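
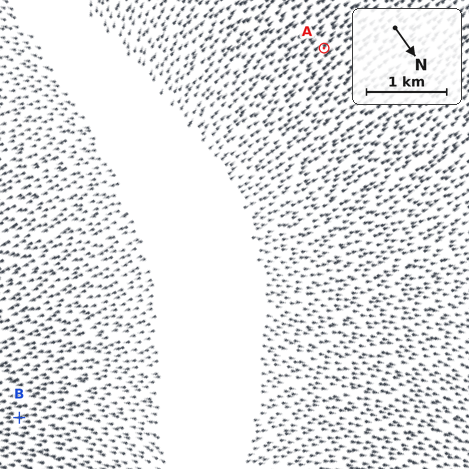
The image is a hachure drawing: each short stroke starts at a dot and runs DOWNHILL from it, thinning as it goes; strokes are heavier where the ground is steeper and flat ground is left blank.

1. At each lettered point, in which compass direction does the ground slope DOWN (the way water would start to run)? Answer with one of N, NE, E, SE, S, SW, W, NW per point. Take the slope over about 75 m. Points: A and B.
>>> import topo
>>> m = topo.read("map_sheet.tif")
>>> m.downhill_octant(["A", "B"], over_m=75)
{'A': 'W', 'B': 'SE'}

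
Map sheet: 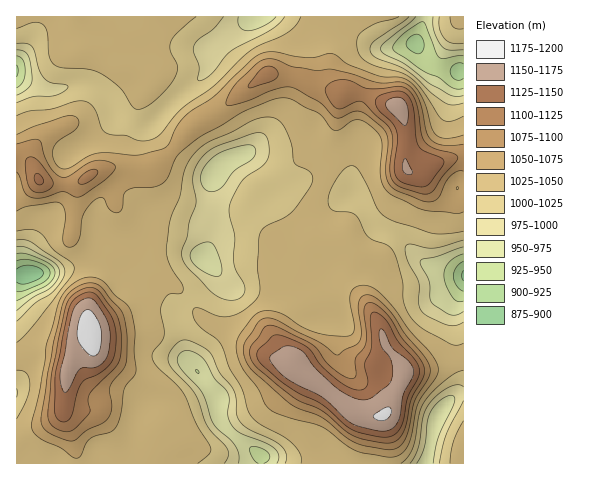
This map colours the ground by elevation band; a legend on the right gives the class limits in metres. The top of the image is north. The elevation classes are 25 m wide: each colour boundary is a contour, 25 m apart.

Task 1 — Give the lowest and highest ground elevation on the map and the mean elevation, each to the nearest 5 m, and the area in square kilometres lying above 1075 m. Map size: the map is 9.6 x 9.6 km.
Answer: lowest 880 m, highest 1185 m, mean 1040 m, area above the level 18.1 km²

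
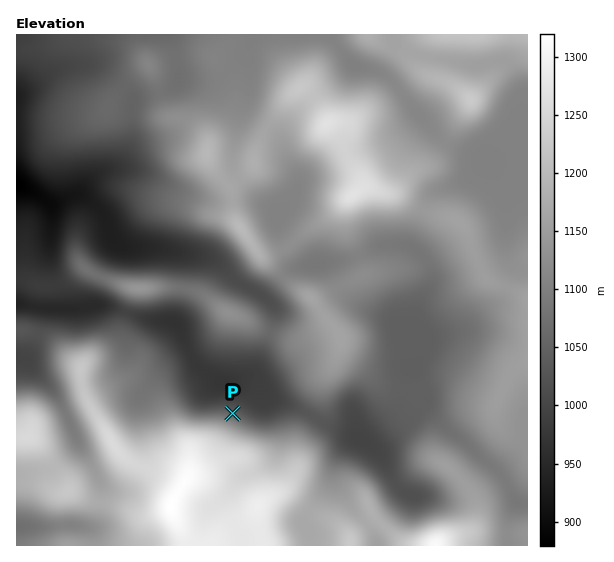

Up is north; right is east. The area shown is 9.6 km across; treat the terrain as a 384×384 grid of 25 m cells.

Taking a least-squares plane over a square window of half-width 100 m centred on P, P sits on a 16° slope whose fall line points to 19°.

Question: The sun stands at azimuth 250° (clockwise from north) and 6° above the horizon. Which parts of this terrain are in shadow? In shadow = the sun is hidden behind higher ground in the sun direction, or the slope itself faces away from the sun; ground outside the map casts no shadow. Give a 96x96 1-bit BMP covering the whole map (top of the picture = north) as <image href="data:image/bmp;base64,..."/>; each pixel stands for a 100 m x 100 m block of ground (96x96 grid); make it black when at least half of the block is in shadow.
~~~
<image width="96" height="96" href="data:image/bmp;base64,Qk2+BAAAAAAAAD4AAAAoAAAAYAAAAGAAAAABAAEAAAAAAIAEAAATCwAAEwsAAAIAAAAAAAAA////AAAAAAAAAAAAAAD8AeAA+eAAAAAAAAD+AfAB/fAAAAAAAAD/gfAB//gAAAAAAAH/gePg//wAAAAAAAH/g8fw//4AAAAAAAH/Ag/4Af8AAAABgAD/AB/8AP8AAAAAgAD/gB/+AP8AAAAAAAA/gD/+AP8ADgAAAAAf4D/+APwADwAAAAAf8H/8APgAH4AAAAAP8H/8AfgAH4AAAAAH+P/wA/AAHwAAAAAH///gD+AAPwAAAAAD//+AH8AAfgAAAAcD//8AP4AA/AAAAA+H//8AfwAB/AYAAB/H//8A/gAD/A8AAH/n//4B/AAH/B8AP/////4B8AAH+D+Af/////4AgAAP+H/B//////4AAAAP+H/j//////gAAAAP+P/z/////+AAAAAf8f/z/////4AAAAAf8f//////jwAAAAA/4//////+CAAAAAA/4//////8DAAAAAA/x//////gAAAAAAA/h/////8AAAAAAAA+B////8AAAAAAAAAAB////wAAAAAAAAAAB////gAAAAAAAAAAB///+AAAAAAAAAAAB///8AAAAYAAAAAAB///4AAAAfAAAAAAB///wAAAAfgAAAAAB///wAAAAfwAAAAAc///gAAAAf4AAAAAef//gAAAAf8AAAAA+A//wAAAA/8AAAAQ8A//gAcAB/+AAAB+AA//gA+AD/+AAAB/AAAAAD/AH/8AAAAAAAAAAP/AP/4AAAAAAAAAAf/Af4AAAAAAAAAAA/+A+AAAAAAAAAAAD/8A8AAAAAAAAABwH/wB8AAAAAAAAAP+P+ABwAAAAAAAAD///4AAAAAAAAAAA///8AAAAAAAAAAAB///+ADAAAAAAAAAD///+AHgAAAAAAAAD//gAAPgAAAAAAAAD/+AAAfgAAAAAAAAH/+AAAfgAAAAAAAAD/4AAA/gAAAAAIAAD/AAAB/gAAAAAYAAB4AAAB/gAAAAAYAAAAAAAD/gAAAAA4AMAAAAAD/gAAAAA4AMAAAAAH/gAAAAB4AAAAAAAD/AAAAABwAAAAAAAD+AAABgAAAAAAAAADgAAAD4AAAAAAAAAAAAAAP+AAAAAAAAAAAAAA//AAAAAAAAAAAAAB//gAAAAAAAAAAAAD//gAAAAAAAAAAAAD/AAAAAAAAAAAGAAD/AwAAAAAAABwAAAH/A4AAAAAAABwAAAH/AAAAAAAAAB4AAAH+AAAAAAAAAB4AAAH4AAAAAAAAAB8AAAP4AAAAAAAAAB8AAAP8AAAAAAAAAB8AAAP+AAAAAAAAAAAAAAH/AAAAAAAAAAAAAAH/gAYAAAAAAAAAAAH/wAeAAAAAAAAAACD/wA/AAAAAAAAAAHD/gA/gAAAAAAAAAPj/gA/4AAAAAAAAAPx/AA/8AAAAAAAAAf58AB/8AAAAAAAAA/8AACB8AAAAAAAAA/8AAAAAAAAAAAAAA/8AAAAAAAAAwAAAA/8AAAAAAAAAgAAAAfwAAAAAAAAAAAAAAfgAAAAAAAAAAAAAAAAAAAAAAAAAAAAAAAAAAAAAAAAAAAAAAAAAAAAA="/>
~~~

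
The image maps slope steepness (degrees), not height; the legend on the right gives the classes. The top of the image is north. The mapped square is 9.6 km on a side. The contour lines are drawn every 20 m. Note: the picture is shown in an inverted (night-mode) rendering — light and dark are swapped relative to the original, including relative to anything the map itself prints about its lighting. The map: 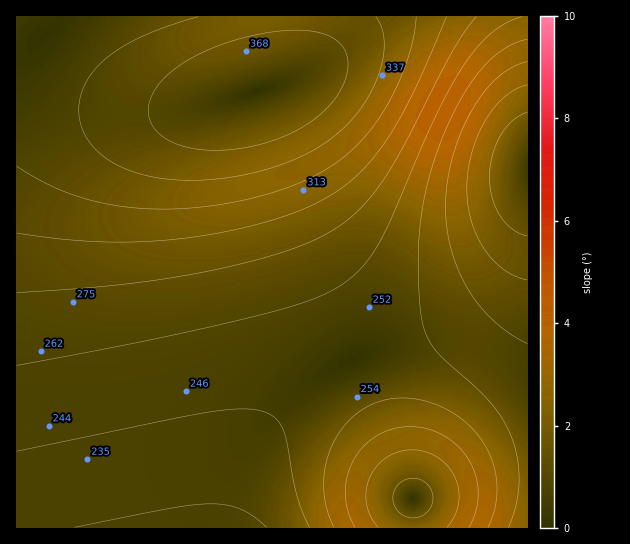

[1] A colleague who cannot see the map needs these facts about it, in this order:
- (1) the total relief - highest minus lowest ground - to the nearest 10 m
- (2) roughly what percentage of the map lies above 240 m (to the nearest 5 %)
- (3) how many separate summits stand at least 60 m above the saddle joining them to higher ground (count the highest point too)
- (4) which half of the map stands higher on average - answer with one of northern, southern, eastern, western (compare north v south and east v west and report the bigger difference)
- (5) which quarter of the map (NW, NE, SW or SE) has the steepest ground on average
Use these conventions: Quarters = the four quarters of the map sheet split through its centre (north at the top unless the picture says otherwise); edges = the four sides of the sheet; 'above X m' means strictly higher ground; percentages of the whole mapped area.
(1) Highest minus lowest: about 220 m of relief.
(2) Roughly 75 % of the ground is higher than 240 m.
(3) There are 2 summits with 60 m or more of prominence.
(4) The northern half stands higher on average than the southern half.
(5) Slopes are steepest in the north-east quarter.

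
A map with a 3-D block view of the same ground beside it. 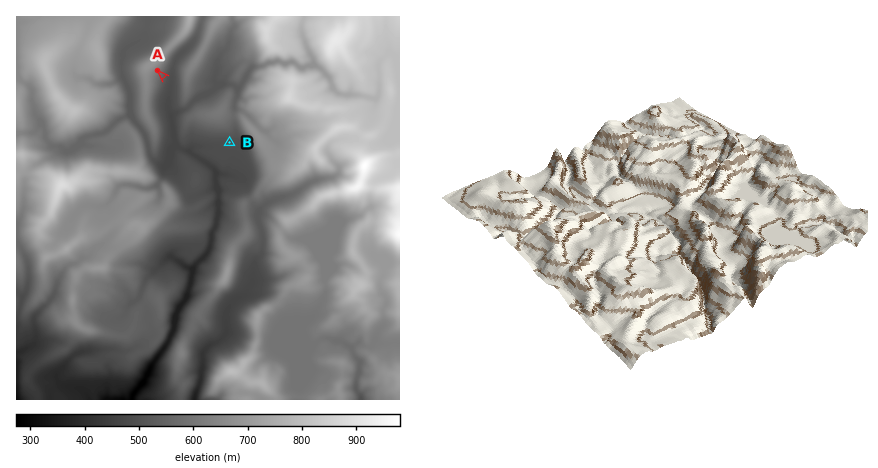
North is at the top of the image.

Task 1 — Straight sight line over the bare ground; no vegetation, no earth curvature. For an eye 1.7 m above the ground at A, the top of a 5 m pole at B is out of sight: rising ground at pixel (196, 109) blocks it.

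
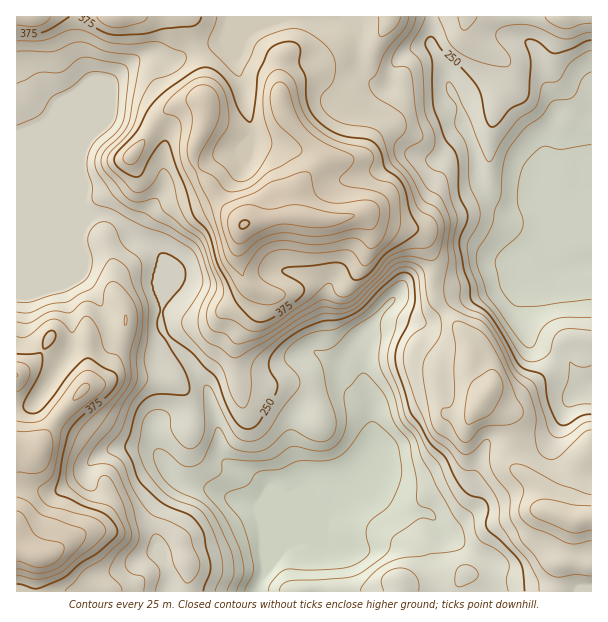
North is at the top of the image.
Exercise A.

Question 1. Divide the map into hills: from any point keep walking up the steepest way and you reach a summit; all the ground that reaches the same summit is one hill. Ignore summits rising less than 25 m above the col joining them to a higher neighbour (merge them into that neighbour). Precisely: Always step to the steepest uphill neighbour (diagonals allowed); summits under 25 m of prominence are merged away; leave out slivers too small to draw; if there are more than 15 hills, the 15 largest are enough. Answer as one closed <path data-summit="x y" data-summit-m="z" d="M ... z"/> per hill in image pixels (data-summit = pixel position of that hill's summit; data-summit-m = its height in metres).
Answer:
<path data-summit="245 224" data-summit-m="502" d="M353 16l-77 0-24 10-12 11-15 6-9 0-22 6-21 12-5 0-13-7-6 0-18 8-22 21-29 67 0 54 4 6 6 6 17-2 7 3 23 23 16 7 10 11-1 71 10 15 20 19 14 24 10 30-10-2-39 3-11 7-2 16 8 18 8 14 10 8 30 7 50 22 5 21 0 24 3 11-11 26 234 0 3-25-6-9-21-10-17-10-21-24-25-3-17-9-33-25 14-15 5-10 0-45-15-48 0-15 10-17 19-21 18 12 11 2 12 0 28-20 20-4 67-24-13 8-7 13-1 22 6 21 5 7 31 13 7 7 6 12 14 11 1-122-5 0-20 6-13-2-8-13 1-31-6-21-4-4-4 0-14 5-12 0-15-6-6-7-8-15-4-30-10-18-6-26-7-10-6-24-12-21-5-3-21 8-10 10-6 21-2 2-14-1-7-5-8-11 0-33-6-12z"/><path data-summit="39 557" data-summit-m="471" d="M137 446l-21 2-15 6-13 11-3 8-7 7-25 13-23-6-14-1 1 106 238 0 3-2 10-24-3-11 0-24-5-21-50-22-30-7-10-8-8-15-9-8z"/><path data-summit="482 401" data-summit-m="371" d="M540 274l-18 4-46 18-20 4-28 20-12 0-11-2-16-12-10 8-21 30 0 15 15 48 0 45-5 10-14 16 33 24 17 9 22 1 9 4 23-12 10-10 6-14 2-16 8-17 5-5 11-2 30 5 15-5 9-8 10-15 6-16 5-5 17-9-15-12-6-12-7-7-31-13-5-7-6-21 1-22 5-11z"/><path data-summit="564 17" data-summit-m="318" d="M591 16l-159 1 0 28 13 23 6 24 7 10 6 26 10 18 6 34 6 11 6 7 9 4 18 2 18-5 4 4 6 21-1 31 4 9 7 6 10 0 25-7z"/><path data-summit="579 519" data-summit-m="373" d="M591 388l-16 8-5 5-11 25-14 14-15 5-30-5-11 2-5 5-8 17-2 16-6 14-15 12-21 10 18 22 17 10 21 10 5 5 1 9-2 12 0 8 100-1z"/><path data-summit="38 450" data-summit-m="449" d="M110 334l-1 5-10 5-28 0-4 12-30 45-8 5-13 2 1 78 13 1 20 6 7-1 21-12 7-7 3-8 8-8 11-6 9-3 21-2 16 4 5 4-4-13 0-13 4-6 9-4 47-2-8-29-14-24-19-19-5 0-10 8-9 0-29-8-6-2z"/><path data-summit="33 17" data-summit-m="418" d="M72 16l-56 1 1 199 73-1-6-5-4-6 2-21-3-7 0-20 6-18 0-40 6-18-13-27z"/><path data-summit="119 17" data-summit-m="421" d="M275 16l-201 0 0 25 4 12 13 27-6 18 0 40 3-3 21-52 26-23 14-6 6 0 13 7 5 0 21-12 22-6 9 0 15-6 12-11z"/><path data-summit="17 375" data-summit-m="426" d="M89 216l-73 0 1 192 7 0 11-5 29-43-23-10-13-11-3-9 1-40 5-8 45-45z"/><path data-summit="390 17" data-summit-m="362" d="M431 16l-77 0 0 7 6 12 0 33 2 6 13 10 14 1 3-5 0-8 5-10 10-10 25-8z"/>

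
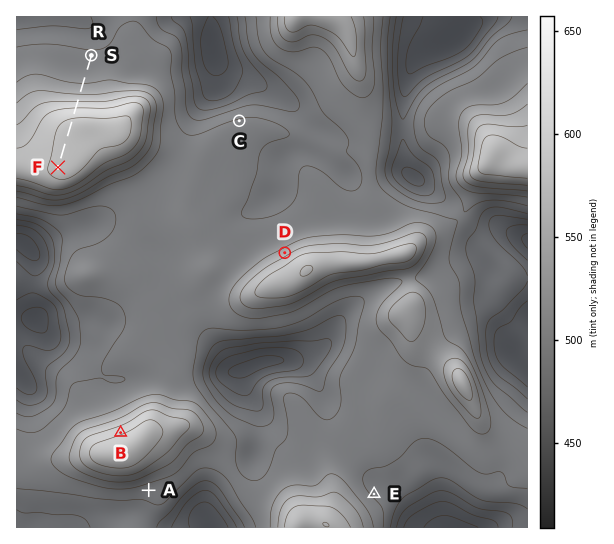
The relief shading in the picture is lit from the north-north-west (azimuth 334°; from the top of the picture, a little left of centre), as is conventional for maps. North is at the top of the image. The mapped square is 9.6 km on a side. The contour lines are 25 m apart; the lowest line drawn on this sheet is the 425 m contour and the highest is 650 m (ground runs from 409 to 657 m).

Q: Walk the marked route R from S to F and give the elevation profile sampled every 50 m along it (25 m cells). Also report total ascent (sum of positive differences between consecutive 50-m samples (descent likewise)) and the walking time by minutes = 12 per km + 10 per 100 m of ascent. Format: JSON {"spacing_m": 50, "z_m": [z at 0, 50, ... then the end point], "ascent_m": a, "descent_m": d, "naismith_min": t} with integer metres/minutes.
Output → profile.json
{"spacing_m": 50, "z_m": [529, 530, 532, 532, 533, 535, 536, 538, 540, 543, 546, 550, 555, 560, 566, 573, 581, 590, 600, 610, 620, 629, 636, 643, 647, 651, 653, 655, 655, 656, 656, 656, 656, 656, 656, 656, 656, 656, 655, 655, 655, 655, 655, 655, 654], "ascent_m": 127, "descent_m": 2, "naismith_min": 39}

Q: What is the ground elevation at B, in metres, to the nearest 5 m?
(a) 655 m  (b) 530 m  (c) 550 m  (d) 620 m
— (d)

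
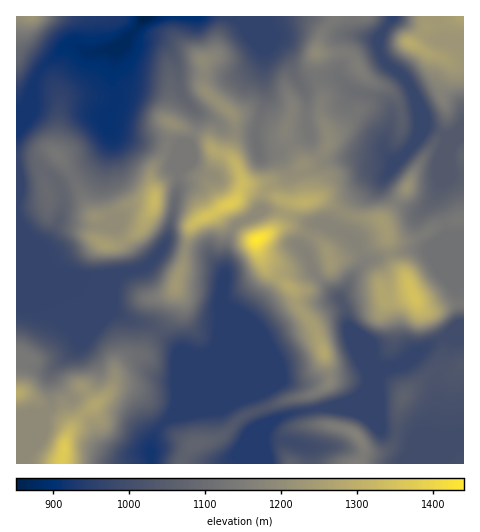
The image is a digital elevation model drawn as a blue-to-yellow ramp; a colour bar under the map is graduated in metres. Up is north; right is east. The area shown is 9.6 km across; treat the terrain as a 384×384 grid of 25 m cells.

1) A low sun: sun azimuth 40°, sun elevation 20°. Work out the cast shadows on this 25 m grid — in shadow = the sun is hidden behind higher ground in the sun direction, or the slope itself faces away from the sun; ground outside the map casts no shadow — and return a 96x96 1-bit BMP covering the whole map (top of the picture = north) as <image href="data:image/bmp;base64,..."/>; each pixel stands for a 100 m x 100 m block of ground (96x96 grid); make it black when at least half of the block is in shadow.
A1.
<image width="96" height="96" href="data:image/bmp;base64,Qk2+BAAAAAAAAD4AAAAoAAAAYAAAAGAAAAABAAEAAAAAAIAEAAATCwAAEwsAAAIAAAAAAAAA////AAAAAAAAAAAAAAAAAAAAAAAAAAAAAAAAAAAAAAAAAAAAAAAAAAAAAAAAAAAAAAAAAAAAAAAAAAAAAAAAAB+AAAAAAAAAAAAAAH8AAAAAAAAAAAAAAPwAAAAAAAAAAAAAAAAAAAAAAAAAAAAAAAAAAAAAAAAAAAAAAAAAAAAAAAAAAAAAAAAAAAAAAAAAAAAA/AAAAAAAAAAAAAAAf4AAAAAAAAAAAAAAD+AAAAAAAAAAAAAAAHAAAAAAAAAAAAAAAAAAAAAAAAAAAAAAAAAAAAAAAAAAAAAAAAAAAAAAAAAAAAAAAAAAAAAAAAAAAAAAAAAAAAAAAAAAAAAABwAAAAAAAAAAAAAAP4AAAAAAAAAAAAAAf4AAAAAAAAAAAAAAfwAAAAAAAAAAAAAA/wAAAAAAAAAAAAAA/gAgeAAAAAAAAAAA/AD8/gAAAAAAAAAB+AD+/wAAAAAAAAAD4AH//4AAAAAAAAAH4AH+f8AAAAAAAAAH8AH8PgAAAAAAAAAP8AHwOAEAAAAAAAAP4ADAGAEAAAAAAAD/wAAAAAAAAAAAAAH/gAAAAAAAAAAAAAf/gAAAAAAAAAAAAA//wAAAAAAAAAAAAB//gAAAAAAAAAAAAD/+AAAAAAAAAAAAAD/8AAAAAAAAA8AAAB/4AAAAAAAAD/gAAB/4AAAAAAAAD/4AAB/wAAAAAAAAH/8AAB/wAAAAAAAAH/+BgA/gAAAAAAAAH/gBwA/gAAAAAAAAP4AB4AfgAAAAAAAAPwAA8APAAAAAAAAAPgAA+EEAAAAAAAAAAAAA+OAAAAAAAAAAAAAAeOAAAAAAAAAAAAAAMAAAAAAAAAAAAAAAAAAAAAAAAAAAAAAAAAAAAAAAAAAAAAAAAAAAAAAAAAAAAAAAAAAAAAAAAAAAAAAAAAAAAAAAAAAAAAAAAAAAAAAAAAAAAAAAAAAAAAAAAAAAAAAAAAAAAAAAAAAAAAAAAAAAAAAAAAAAAAAAAAAAAAAAAABgAAAAAAAAAAAAAAAAAAAAAAAAAAAAAAAAAAAAAAAAAAAAAAAAAAAAAYAAAAAAAAAAAAAAAYAAAAAAAAAAAAAAAYAAAAAAAAAAAAAAAAAAAAAAAAAAAAAAAAAAAAAAAAAAAAAAAAAAAAAAAAAAAAAAAAAAAAAAAAAAAAAAAAAAAAAAAAAAAAAAAAAAAAAAAMAAAAAAAAAAAAAAAeAAAAAAAAAAAAAAAeAAAAAAA8AAAAAAA+AAAAAAB4AAAAAAA+AAAAAABwAAAAAAB8AAAAAABgAAAAAAD8AAAAAAAAAAAAAAD4AAAAAAAAAAAAAAH4AAAAAAAAAAAAAAPwAAAAAAAAAAAAAA/wAAAAAAAAAAAAAB/wAAAAAAAAAAAAAD/gAAAAAAAAAAAAAD/gAAAAAAAAAAAAAD/gAAAAAAAAAAAAAD+AAAAAAAAAAAAAAB8AAAAAAAAAAAAAAAwAAAAAAAAAAAAAAAAAAAAAAAAAAAAAAAAAAAAAAAAAAAAAAAAAAAAAAAAAAAAAAAAAAAAAAAAAAAAAAAGAA="/>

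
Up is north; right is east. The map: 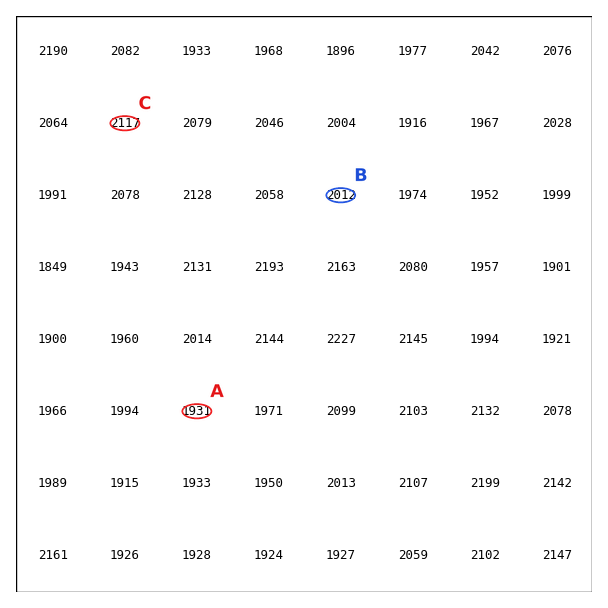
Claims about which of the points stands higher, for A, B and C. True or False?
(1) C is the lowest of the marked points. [False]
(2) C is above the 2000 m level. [True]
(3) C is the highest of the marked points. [True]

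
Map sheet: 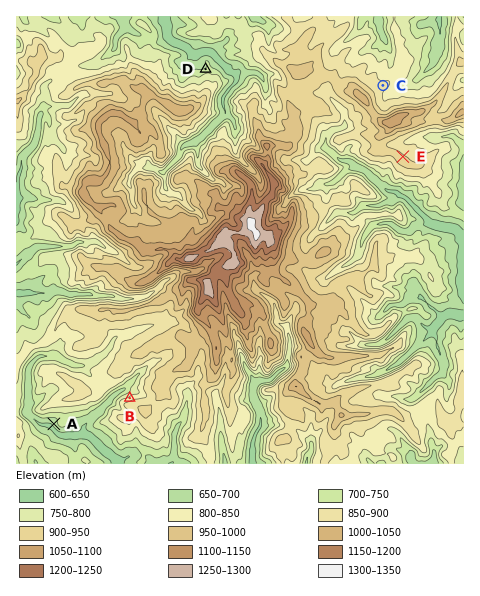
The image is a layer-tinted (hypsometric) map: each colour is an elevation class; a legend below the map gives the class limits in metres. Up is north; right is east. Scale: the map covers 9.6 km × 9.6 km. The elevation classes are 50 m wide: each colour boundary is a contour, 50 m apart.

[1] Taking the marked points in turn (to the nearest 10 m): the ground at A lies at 660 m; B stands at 820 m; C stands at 860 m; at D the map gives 710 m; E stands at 910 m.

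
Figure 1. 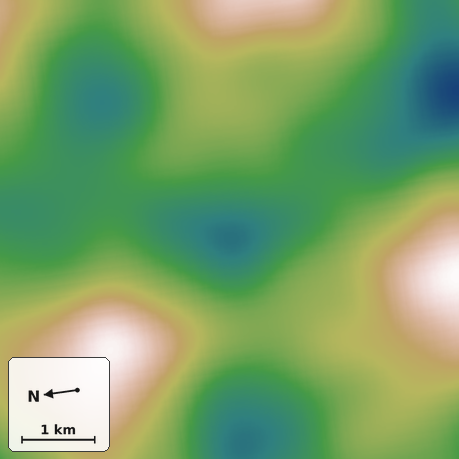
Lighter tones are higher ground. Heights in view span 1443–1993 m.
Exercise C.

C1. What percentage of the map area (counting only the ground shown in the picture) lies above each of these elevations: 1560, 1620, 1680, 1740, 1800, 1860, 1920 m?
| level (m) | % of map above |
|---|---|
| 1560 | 91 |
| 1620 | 73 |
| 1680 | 54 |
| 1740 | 36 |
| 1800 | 21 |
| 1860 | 11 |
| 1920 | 5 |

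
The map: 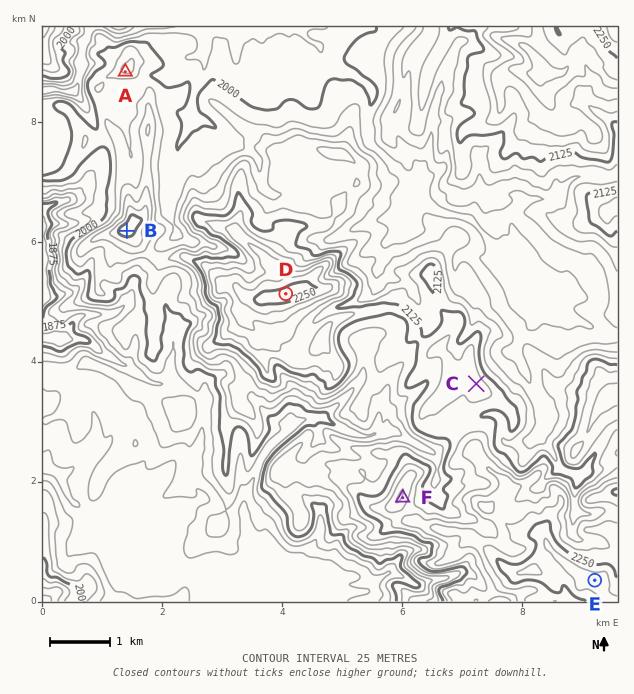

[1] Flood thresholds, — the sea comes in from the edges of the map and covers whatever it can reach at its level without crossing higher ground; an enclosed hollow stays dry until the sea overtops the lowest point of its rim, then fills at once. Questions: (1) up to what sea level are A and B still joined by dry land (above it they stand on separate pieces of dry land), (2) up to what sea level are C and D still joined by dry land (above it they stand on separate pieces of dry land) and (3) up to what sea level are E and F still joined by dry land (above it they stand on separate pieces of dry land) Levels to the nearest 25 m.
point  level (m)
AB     2025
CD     2125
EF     2175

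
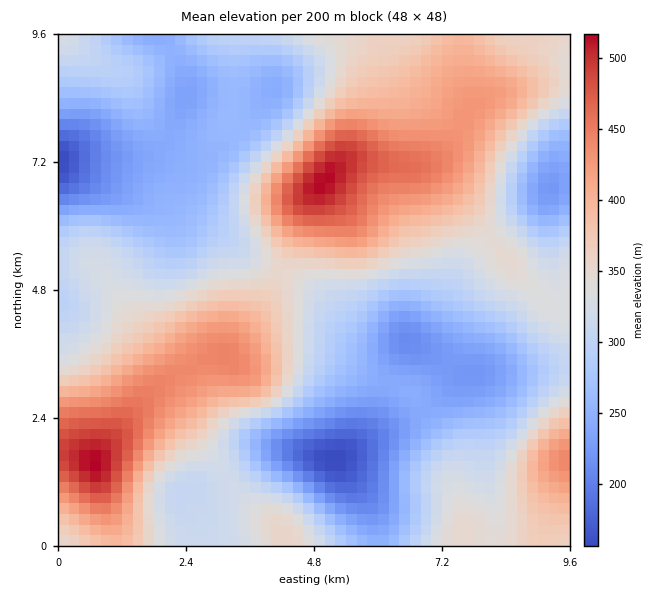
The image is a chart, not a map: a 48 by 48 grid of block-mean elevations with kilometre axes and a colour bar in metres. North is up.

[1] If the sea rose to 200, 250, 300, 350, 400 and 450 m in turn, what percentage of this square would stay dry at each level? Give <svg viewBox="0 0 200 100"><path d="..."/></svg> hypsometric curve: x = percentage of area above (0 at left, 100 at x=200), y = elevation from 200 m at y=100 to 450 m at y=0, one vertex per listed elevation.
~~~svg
<svg viewBox="0 0 200 100"><path d="M194 100l-30-20-41-20-50-20-32-20-28-20"/></svg>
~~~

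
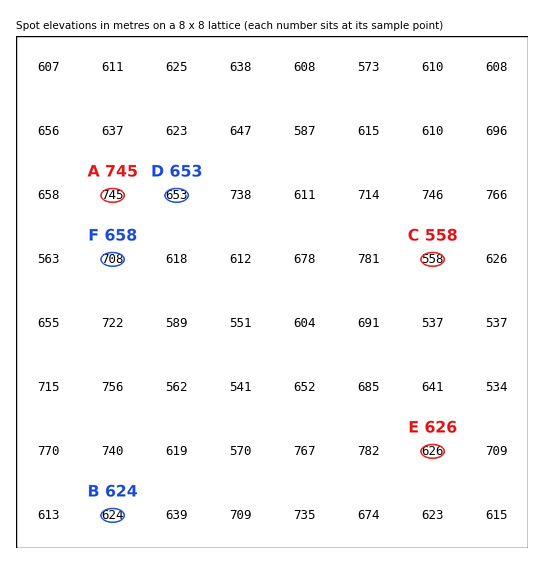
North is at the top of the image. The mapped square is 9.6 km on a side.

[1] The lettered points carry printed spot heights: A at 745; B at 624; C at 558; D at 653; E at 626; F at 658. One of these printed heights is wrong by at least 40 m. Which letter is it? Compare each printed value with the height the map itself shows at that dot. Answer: F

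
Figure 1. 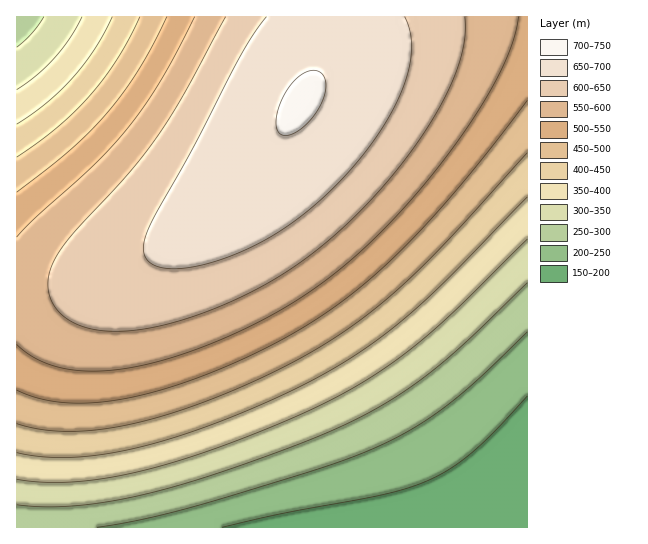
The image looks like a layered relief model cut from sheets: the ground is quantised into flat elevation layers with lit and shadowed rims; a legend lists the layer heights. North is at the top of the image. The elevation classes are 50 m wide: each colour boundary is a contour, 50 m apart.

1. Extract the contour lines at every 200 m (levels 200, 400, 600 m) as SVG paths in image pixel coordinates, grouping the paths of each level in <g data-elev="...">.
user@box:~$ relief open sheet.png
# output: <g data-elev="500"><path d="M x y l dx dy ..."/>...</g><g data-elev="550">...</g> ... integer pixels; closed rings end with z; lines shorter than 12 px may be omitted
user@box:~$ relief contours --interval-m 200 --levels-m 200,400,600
<g data-elev="200"><path d="M222 527l60-13 100-19 24-6 20-8 23-11 22-17 24-22 32-35"/></g><g data-elev="400"><path d="M17 453l25 4 29 0 31-3 35-6 37-10 41-15 44-18 42-19 54-31 49-36 43-40 80-82"/><path d="M112 17l-17 32-22 29-27 25-29 21"/></g><g data-elev="600"><path d="M226 17l-43 78-26 42-30 38-57 62-16 24-6 18 2 18 8 14 16 12 20 6 25 2 28-3 33-7 37-13 36-17 32-18 30-22 31-26 30-31 28-33 24-34 18-32 12-29 7-27 0-22"/></g>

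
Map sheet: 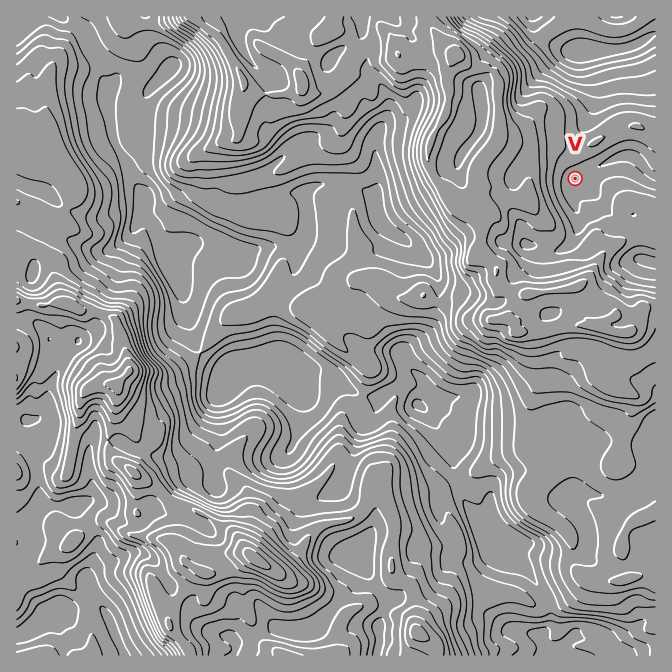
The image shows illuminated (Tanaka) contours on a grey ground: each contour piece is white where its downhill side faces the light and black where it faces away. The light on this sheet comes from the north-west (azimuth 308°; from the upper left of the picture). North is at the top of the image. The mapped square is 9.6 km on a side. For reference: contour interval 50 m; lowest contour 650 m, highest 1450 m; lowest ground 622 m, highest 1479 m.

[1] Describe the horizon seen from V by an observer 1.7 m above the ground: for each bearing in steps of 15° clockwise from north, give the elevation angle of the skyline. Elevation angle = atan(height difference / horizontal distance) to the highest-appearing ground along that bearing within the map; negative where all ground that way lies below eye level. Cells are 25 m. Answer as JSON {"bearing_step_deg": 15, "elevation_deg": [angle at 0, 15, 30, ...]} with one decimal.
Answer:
{"bearing_step_deg": 15, "elevation_deg": [11.3, 9.9, 8.7, 4.5, 3.6, 0.9, 4.0, 6.6, 7.8, 6.4, 8.3, 10.4, 12.2, 11.2, 15.5, 17.6, 20.7, 21.0, 20.2, 18.7, 16.7, 13.3, 11.6, 11.6]}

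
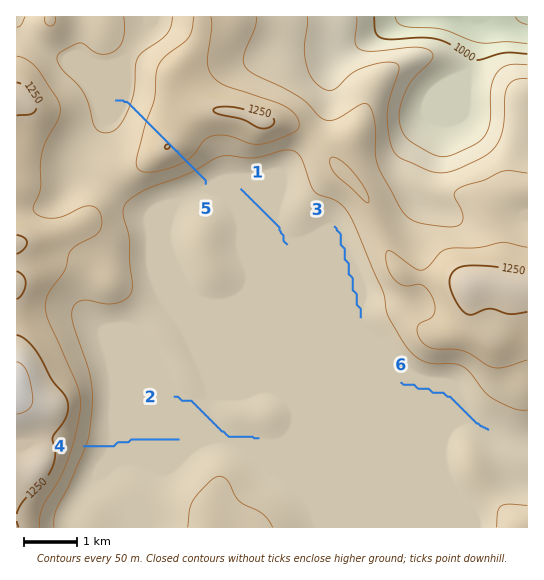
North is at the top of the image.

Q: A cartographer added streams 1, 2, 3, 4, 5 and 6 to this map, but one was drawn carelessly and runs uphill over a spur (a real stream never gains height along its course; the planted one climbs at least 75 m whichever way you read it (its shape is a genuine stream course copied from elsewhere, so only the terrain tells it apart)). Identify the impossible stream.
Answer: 5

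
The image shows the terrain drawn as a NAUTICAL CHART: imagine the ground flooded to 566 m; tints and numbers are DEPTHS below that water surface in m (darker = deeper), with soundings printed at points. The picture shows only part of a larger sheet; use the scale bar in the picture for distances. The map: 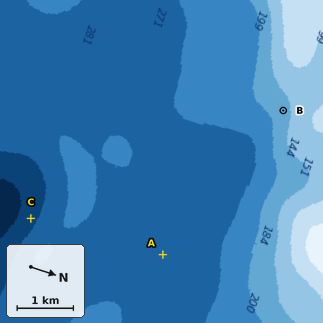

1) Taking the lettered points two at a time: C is below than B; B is above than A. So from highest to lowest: B A C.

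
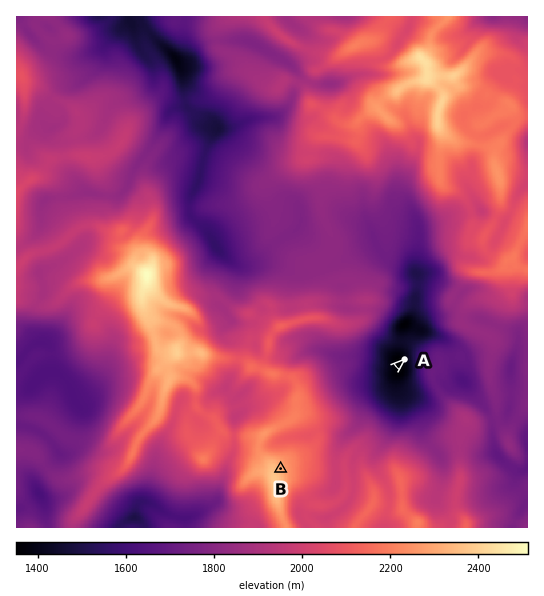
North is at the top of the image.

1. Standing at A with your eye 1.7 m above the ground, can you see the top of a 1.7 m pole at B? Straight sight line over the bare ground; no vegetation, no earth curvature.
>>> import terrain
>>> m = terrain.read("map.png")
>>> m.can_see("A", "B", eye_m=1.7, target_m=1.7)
False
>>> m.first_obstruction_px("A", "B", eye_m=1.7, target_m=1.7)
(355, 403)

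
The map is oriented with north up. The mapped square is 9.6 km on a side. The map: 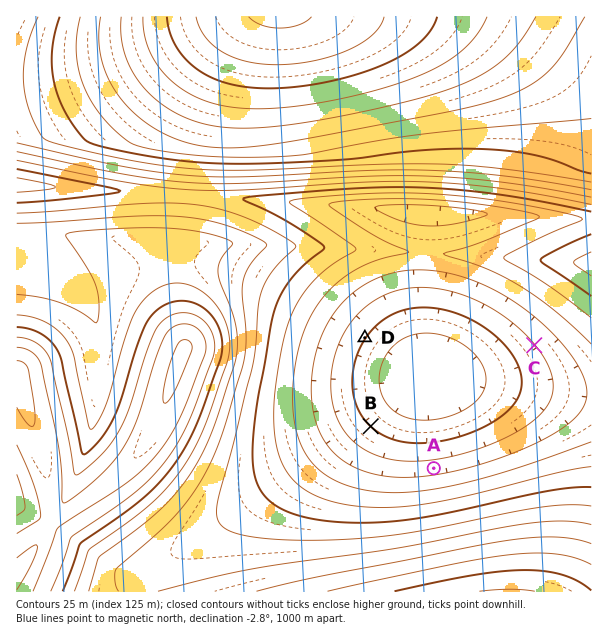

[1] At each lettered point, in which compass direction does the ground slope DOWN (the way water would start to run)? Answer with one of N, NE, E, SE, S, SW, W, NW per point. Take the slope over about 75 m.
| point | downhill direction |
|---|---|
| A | N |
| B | NE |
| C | SW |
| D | SE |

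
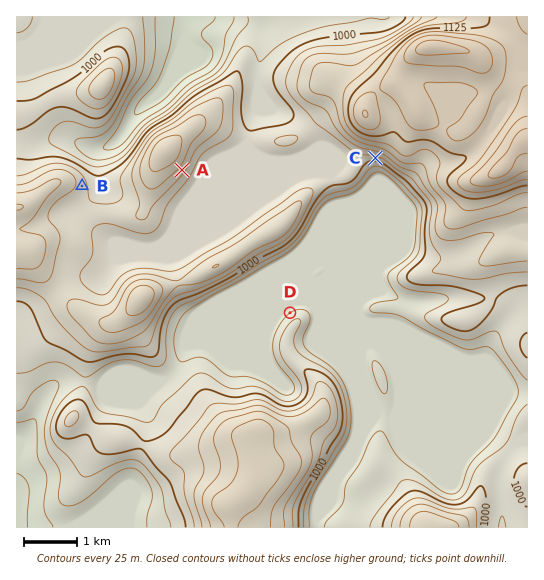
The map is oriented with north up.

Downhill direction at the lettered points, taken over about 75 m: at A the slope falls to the SE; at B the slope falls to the E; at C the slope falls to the S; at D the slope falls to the NW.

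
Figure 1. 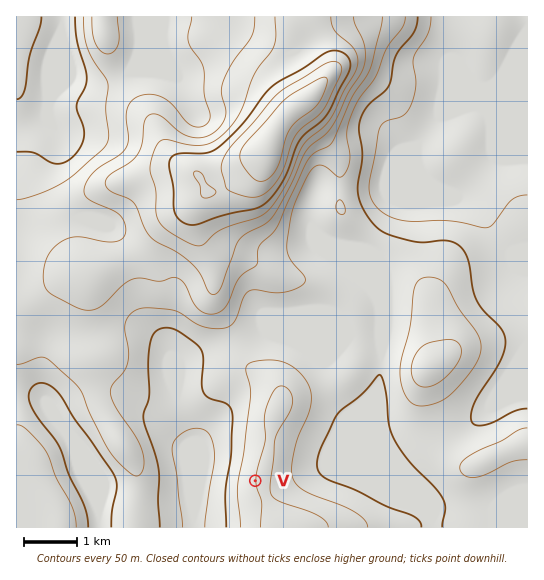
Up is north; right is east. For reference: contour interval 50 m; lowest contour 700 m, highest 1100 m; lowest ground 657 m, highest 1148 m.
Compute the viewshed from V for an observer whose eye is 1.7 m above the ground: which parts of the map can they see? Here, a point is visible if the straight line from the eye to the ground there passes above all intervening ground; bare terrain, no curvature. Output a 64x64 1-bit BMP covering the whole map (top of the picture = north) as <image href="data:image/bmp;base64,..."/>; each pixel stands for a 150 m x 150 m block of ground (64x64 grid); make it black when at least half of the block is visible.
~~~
<image width="64" height="64" href="data:image/bmp;base64,Qk0+AgAAAAAAAD4AAAAoAAAAQAAAAEAAAAABAAEAAAAAAAACAAATCwAAEwsAAAIAAAAAAAAA////AAAAAAAHA/gHwAAAAAcD+APAAAAAjwP4AwAAAADfA/gCAAAAAP4B+AAAAAAA/gH4BgAAAAD8AfgGAAAAAPwD+AAAAAAA+AP4AAAAAADwA/gAAAAAAMAH+AAAAAAAAAf4AAAAAAAAD/wDAAAAAAAP/gMAAAAAAB//AIAAAAAAP/+AAAAAAAA//8AAAAAAAH//4AAAAAAA//34AAAAAAH//PwAAAAAwP/8eAAAAADgP//wAAAAAOAf//AAAAAAwB//8AAAAADAf//wAAAAAOH///gAAAAA////+AAAAAD////4AAAAAD////wAAAAAD//9/gAAAAAB//3/AAAAAAB///+AAAAAAD///wAAAAAAB//8AAAAAAAB//wAAAAAAAD//gAAAAAAAP//gAAAAAAA//+AAAAAAAA//8AAAAAAAAf/wAAAAAAAA//AAAAAABwAf+AAAAAAHgAf4AAAAAAAAB/gAAAAAAAAH/AAAAAAAAAf8AAAAAAAAAD4AAAAAAAAAHgAAAAAAAAAfgAAAAAAAAB+AAAAAAAAAD8AAAAAAAAAPwAAAAAAAAAfgAAAAAAAAAeAAAAAAAAAA8AAAAAAAAABwAAAAAAAAADgAAAAAAAAACAAAAAAAAAAAAAAAAAAAAAAAAAAAAAAAAAAAAAAAAAAAAAAAAAAAAAAAAAAAAAAAAAAAA=="/>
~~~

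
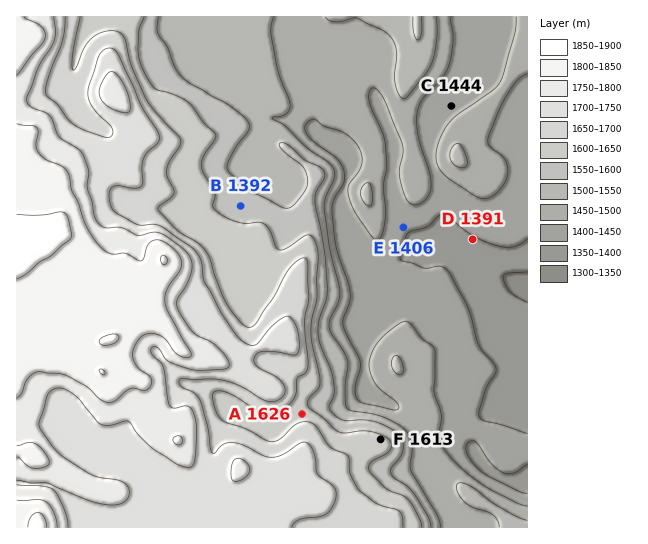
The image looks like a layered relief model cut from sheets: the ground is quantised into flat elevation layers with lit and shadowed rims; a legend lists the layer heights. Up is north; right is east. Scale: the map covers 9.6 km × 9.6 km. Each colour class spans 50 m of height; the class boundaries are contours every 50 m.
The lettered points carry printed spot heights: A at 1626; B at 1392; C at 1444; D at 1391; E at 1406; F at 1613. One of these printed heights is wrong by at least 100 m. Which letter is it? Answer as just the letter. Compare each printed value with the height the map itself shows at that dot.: B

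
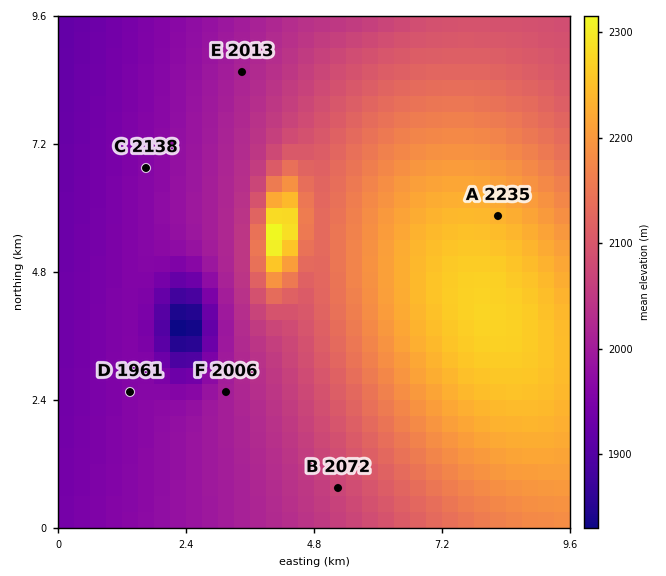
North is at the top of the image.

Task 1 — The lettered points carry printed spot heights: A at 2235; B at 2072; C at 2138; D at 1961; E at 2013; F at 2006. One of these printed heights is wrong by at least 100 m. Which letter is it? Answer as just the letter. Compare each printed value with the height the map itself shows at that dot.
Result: C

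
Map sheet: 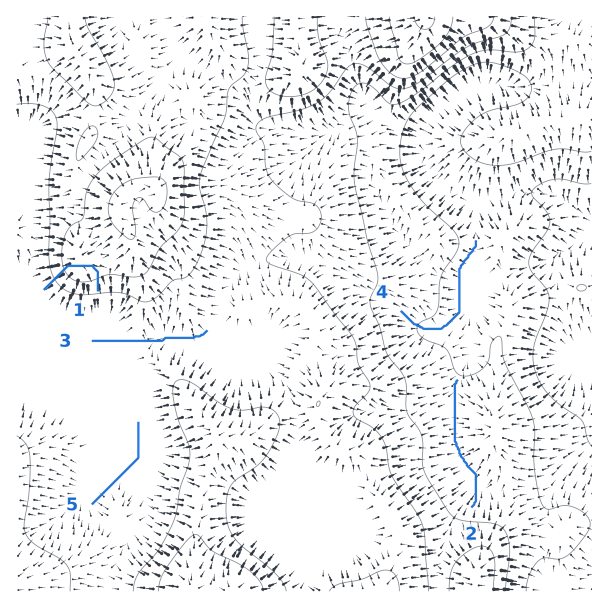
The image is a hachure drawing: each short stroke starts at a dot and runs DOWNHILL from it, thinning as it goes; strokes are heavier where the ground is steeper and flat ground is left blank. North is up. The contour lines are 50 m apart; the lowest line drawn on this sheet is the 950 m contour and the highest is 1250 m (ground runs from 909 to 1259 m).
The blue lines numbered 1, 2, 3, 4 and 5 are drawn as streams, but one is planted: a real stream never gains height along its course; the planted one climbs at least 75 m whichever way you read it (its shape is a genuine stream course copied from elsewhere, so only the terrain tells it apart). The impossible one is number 1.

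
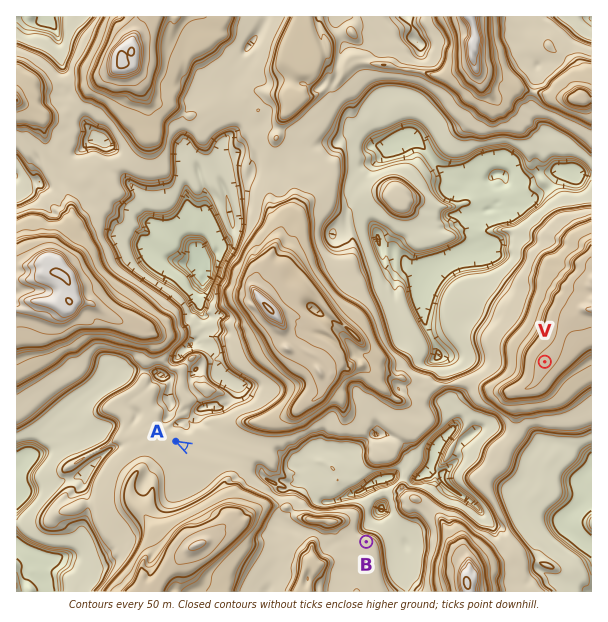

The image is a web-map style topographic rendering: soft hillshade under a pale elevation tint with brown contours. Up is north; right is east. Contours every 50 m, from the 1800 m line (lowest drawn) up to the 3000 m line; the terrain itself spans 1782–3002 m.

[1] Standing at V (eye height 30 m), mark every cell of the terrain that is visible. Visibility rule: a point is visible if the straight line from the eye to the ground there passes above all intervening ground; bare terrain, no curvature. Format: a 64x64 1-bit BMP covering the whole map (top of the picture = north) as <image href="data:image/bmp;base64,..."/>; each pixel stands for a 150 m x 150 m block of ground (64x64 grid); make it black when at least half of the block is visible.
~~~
<image width="64" height="64" href="data:image/bmp;base64,Qk0+AgAAAAAAAD4AAAAoAAAAQAAAAEAAAAABAAEAAAAAAAACAAATCwAAEwsAAAIAAAAAAAAA////AAAAAAAAAQ+BgAAYAAAAD4AAADgAAAAPgEAAeAAAAA/AgAB4AAAAD8AAAPAAAAAP4AAA4AAAAB/wAAAAAAABx/gAAAAAAAOx+cAAAAAABw3/gAAAAAAHg/8AAAAAAA3x/gAAAAAABf30AAAAAAAH/+QAAAAAAAB//AAAAAAAAAP8AAAAAAAAAD4AAAAAAAAAA4wAAAAAAAADnAAAAAAAAAHMAAAAAAAAAcgAAAAAAAAAeCAAAAAAAAA4wAHgAAAAADnAAPAAAAAAP8AAcAAAAAA/wAB8AAAAAH+AAH4AAAAD+4AAPwAAAAPjAAA/B54AA+8AAB8HAAAH3wAAHwMAAA8/AAAPAgAAHz4AAA4AAAAffgAABwAAAB7+AAAHAAAAH/wAAAEAAAAf/AAAAwAAAAvkAAAAAAAAB8AAAAAAAAAHwAAAAAAAAAfgAAAAAAAAB/AAAAAAAAAD8DAAAAAAAAH4cAAAAAAAAPhwAAAAAAAD+AAAAAAAAA/4AAAAAAAAH/gAAAAAAAAf4AAAAAADAD/AAAAAAAMMN/AAAAAwB55n84B8APAP/8f/wP4A8B//o//h/w7wP//D//P/v+D//4P////w4H//AP///wDAP/4D7//+AIAP/Af/wDwAAAf8B/QANAAAB/wD8AAcAAAH/gP0ABgAAAP/AYAADAAAA/8BoAAMAA=="/>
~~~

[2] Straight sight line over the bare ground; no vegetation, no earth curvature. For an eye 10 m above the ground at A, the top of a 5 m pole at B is hidden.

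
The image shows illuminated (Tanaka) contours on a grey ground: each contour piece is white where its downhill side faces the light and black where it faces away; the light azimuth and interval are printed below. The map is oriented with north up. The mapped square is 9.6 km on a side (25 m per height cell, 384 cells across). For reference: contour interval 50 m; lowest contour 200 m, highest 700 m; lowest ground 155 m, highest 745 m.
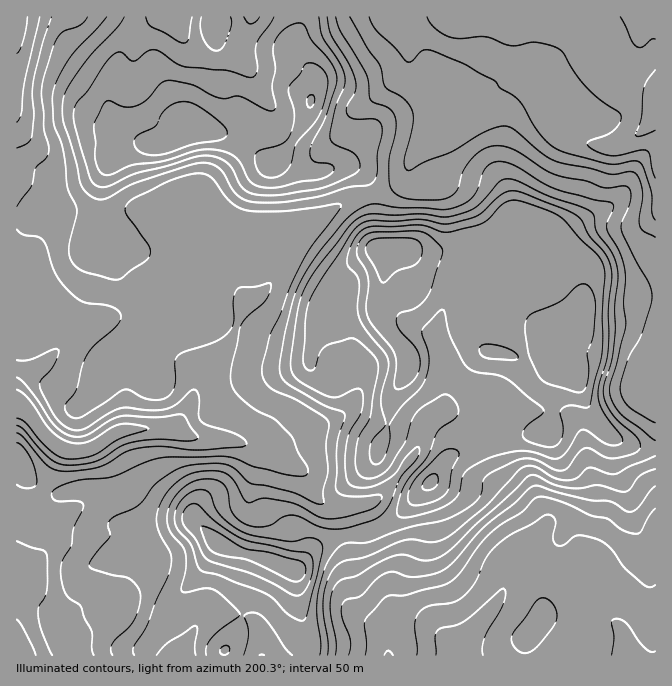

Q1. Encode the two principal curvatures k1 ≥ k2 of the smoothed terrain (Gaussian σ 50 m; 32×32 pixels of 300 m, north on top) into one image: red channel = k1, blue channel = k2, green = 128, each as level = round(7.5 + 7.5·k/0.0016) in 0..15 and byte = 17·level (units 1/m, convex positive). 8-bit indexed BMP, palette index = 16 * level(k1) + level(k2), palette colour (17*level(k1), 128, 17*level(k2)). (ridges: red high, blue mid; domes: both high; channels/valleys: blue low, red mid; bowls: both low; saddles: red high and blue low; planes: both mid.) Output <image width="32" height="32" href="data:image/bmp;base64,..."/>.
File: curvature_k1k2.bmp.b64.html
<image width="32" height="32" href="data:image/bmp;base64,Qk02CAAAAAAAADYEAAAoAAAAIAAAACAAAAABAAgAAAAAAAAEAAATCwAAEwsAAAABAAAAAAAAAIAAABGAAAAigAAAM4AAAESAAABVgAAAZoAAAHeAAACIgAAAmYAAAKqAAAC7gAAAzIAAAN2AAADugAAA/4AAAACAEQARgBEAIoARADOAEQBEgBEAVYARAGaAEQB3gBEAiIARAJmAEQCqgBEAu4ARAMyAEQDdgBEA7oARAP+AEQAAgCIAEYAiACKAIgAzgCIARIAiAFWAIgBmgCIAd4AiAIiAIgCZgCIAqoAiALuAIgDMgCIA3YAiAO6AIgD/gCIAAIAzABGAMwAigDMAM4AzAESAMwBVgDMAZoAzAHeAMwCIgDMAmYAzAKqAMwC7gDMAzIAzAN2AMwDugDMA/4AzAACARAARgEQAIoBEADOARABEgEQAVYBEAGaARAB3gEQAiIBEAJmARACqgEQAu4BEAMyARADdgEQA7oBEAP+ARAAAgFUAEYBVACKAVQAzgFUARIBVAFWAVQBmgFUAd4BVAIiAVQCZgFUAqoBVALuAVQDMgFUA3YBVAO6AVQD/gFUAAIBmABGAZgAigGYAM4BmAESAZgBVgGYAZoBmAHeAZgCIgGYAmYBmAKqAZgC7gGYAzIBmAN2AZgDugGYA/4BmAACAdwARgHcAIoB3ADOAdwBEgHcAVYB3AGaAdwB3gHcAiIB3AJmAdwCqgHcAu4B3AMyAdwDdgHcA7oB3AP+AdwAAgIgAEYCIACKAiAAzgIgARICIAFWAiABmgIgAd4CIAIiAiACZgIgAqoCIALuAiADMgIgA3YCIAO6AiAD/gIgAAICZABGAmQAigJkAM4CZAESAmQBVgJkAZoCZAHeAmQCIgJkAmYCZAKqAmQC7gJkAzICZAN2AmQDugJkA/4CZAACAqgARgKoAIoCqADOAqgBEgKoAVYCqAGaAqgB3gKoAiICqAJmAqgCqgKoAu4CqAMyAqgDdgKoA7oCqAP+AqgAAgLsAEYC7ACKAuwAzgLsARIC7AFWAuwBmgLsAd4C7AIiAuwCZgLsAqoC7ALuAuwDMgLsA3YC7AO6AuwD/gLsAAIDMABGAzAAigMwAM4DMAESAzABVgMwAZoDMAHeAzACIgMwAmYDMAKqAzAC7gMwAzIDMAN2AzADugMwA/4DMAACA3QARgN0AIoDdADOA3QBEgN0AVYDdAGaA3QB3gN0AiIDdAJmA3QCqgN0Au4DdAMyA3QDdgN0A7oDdAP+A3QAAgO4AEYDuACKA7gAzgO4ARIDuAFWA7gBmgO4Ad4DuAIiA7gCZgO4AqoDuALuA7gDMgO4A3YDuAO6A7gD/gO4AAID/ABGA/wAigP8AM4D/AESA/wBVgP8AZoD/AHeA/wCIgP8AmYD/AKqA/wC7gP8AzID/AN2A/wDugP8A/4D/AHWomJaot9mHg8frpoOH2Mell4S4l4WEmJiYiIeImISnhaiGh5Z1priGg6WlhZfnlYWFdbZ1hoWEmJiIiJeGdaiWlpaGhnWFx4Z1hYV1lvZ0c5d1lnaHl4SFl5iIhoaHmKeEuIeHdoWW1nWGhnan93N0l3WWhpaXhoSXl4eGiIeXhISpuKiXl3WVxZa29/j6k4WWdYaop4V2dYaWh3d3hqiXlIWGl4Z1hGP4+fbGg8XltbiXdZenhnV1dZeYdnaGyJeXhZiYl5W0+faVUoKWx6XG5/amhaendXWFhZWFdqeVhpeGhZeHhaX6tYSDuLiVgIBwkve4pre4loVjc5Z2t5anttfYp4eGlbfZyZOWhXOk58aQ1PvJhaang5PHtZa3hvjUk6TGuJemtpjHlIWFdWSo6diA1faVhZVxtteDp5WG+XCAkIC2t7aCcICBhIeGlJi56KOAx7e3xtbpuILI+eXQkOragWCAcIG2ppeHh3VzlKfWpoGWloeGp7imo/elhHDGycjXxcjJoKiYh4Z0dKaSc/eWhXSWh3Z0lIT1pGJ1xNiHl6iWqbmUlZeGpqW4yKeB1+eUhZd1dZeouPliY3elhIeYmIaXl4aFh4eWt9qGl3Nj+aSElqemp5en57Zxd6mWhIeYmIeGh4eFhoaG14Z2c8X3k4SnuJeHhoW2x4KFmJiGhXWWh4eYmIaGhZXIqZSl94N0hbh2h4e3udimlIWYh4aHdoaXh5eHh4d0hMmng8fGlpaDqIaHh4aX6ZZzhpeGhpiXl4eHh5iGhnWCuMd0lMaGuIOWh4iHdoXGx4KHh4WYmIeHhpeYh4aYh3OEt8Wlx5anhXV2hoeHl8jak4aHhZiomKiYh3aHh5eHhoOGtfv6+djVx6eXdpe3x5WDl5iGhpeYh4d2d4eGhHSEdHKU15anyKTHxreWyLilg3SUmIZ2lKN0hXV3dpSkhISDgYChgnODY2SG2ti3pqbXuJWHhpW313WEc3Rkhci5uMe4lLSkY3R1dYXFlXV1h4botpiGhKfa1raWdFN0t8q4tdjXuIZzl6eWqKeHhpenlbfElYR1x5am6Pj3xtW1h7akg4anl4V0dYaXl5d1coFwcNVzlqe4mJeGhqjJtpiWlfeThKi5loaGhIWnhnOWqLingoKHuJeohoaYqJeFl4N1+bdik6eVl5iXhZaFh5eXh7iDkqiXh7d1dqeYhpeGhKe3+LWWdIaXh4eHh5eYh4d2l5WCp4aXqJaXpnaFhXR2pqfZppaWdZiYl4eXh4eHdoeHp3Kol4eYp5eXc7Wlk6i5tqaFdoeFp4eHl3aGh4eHiIeHc6endYa3lnWC2smRhqfHlnV2dZaWdXaGhpiXl5eIh4c="/>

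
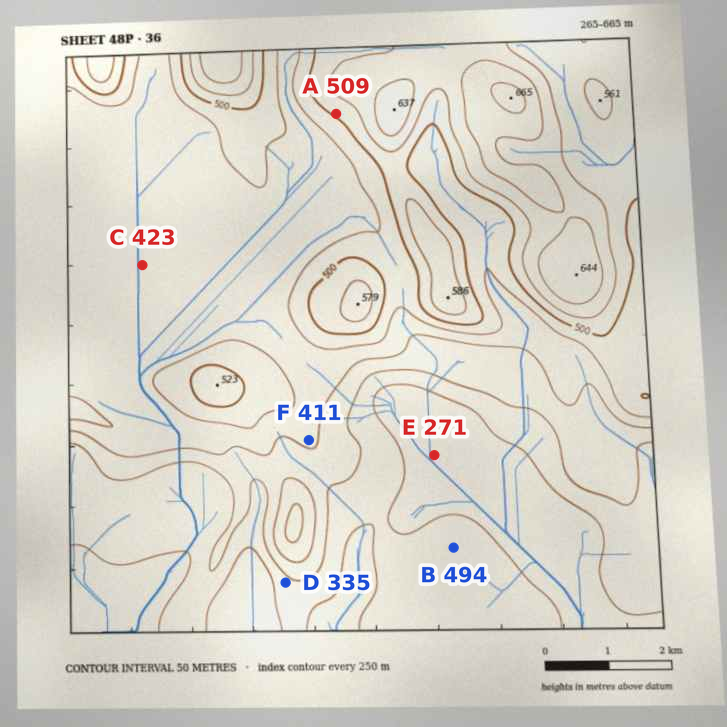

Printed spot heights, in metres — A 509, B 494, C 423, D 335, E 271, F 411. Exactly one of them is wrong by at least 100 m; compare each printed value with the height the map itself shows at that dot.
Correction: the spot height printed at B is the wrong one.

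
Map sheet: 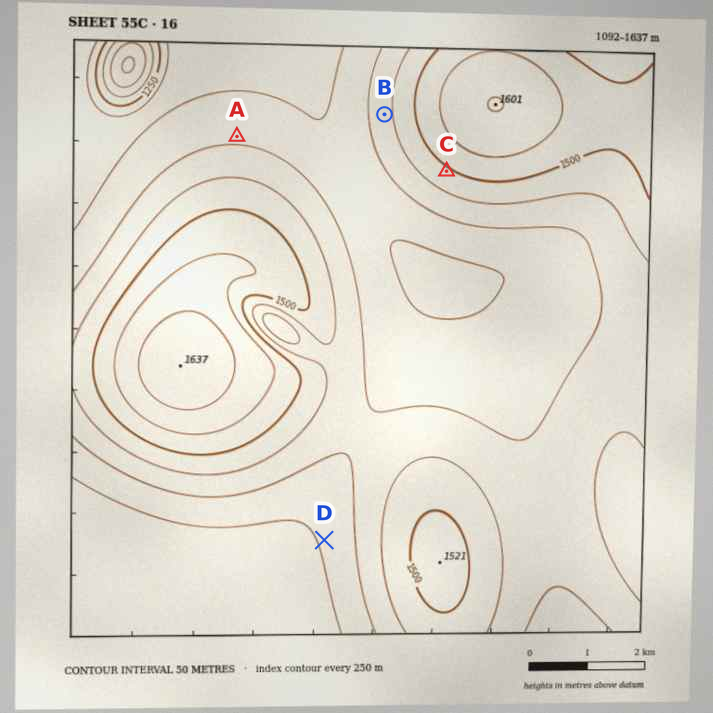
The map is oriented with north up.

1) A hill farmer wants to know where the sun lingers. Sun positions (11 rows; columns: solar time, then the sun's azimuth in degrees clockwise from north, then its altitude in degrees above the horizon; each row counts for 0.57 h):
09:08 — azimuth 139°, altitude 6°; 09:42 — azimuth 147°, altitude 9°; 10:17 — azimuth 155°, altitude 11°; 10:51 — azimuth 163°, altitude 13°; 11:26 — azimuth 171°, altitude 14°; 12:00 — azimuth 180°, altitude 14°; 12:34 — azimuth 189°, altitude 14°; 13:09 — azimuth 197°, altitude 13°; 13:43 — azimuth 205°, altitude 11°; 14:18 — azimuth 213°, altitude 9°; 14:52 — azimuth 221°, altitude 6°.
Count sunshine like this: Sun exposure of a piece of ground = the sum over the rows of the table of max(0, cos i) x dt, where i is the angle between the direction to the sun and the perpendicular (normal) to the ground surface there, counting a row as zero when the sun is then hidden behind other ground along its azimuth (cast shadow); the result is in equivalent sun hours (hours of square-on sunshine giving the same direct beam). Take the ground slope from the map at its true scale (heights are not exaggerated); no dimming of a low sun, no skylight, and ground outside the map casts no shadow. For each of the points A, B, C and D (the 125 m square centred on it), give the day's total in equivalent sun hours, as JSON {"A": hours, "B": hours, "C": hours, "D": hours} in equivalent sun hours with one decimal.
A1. {"A": 0.8, "B": 1.2, "C": 1.8, "D": 1.3}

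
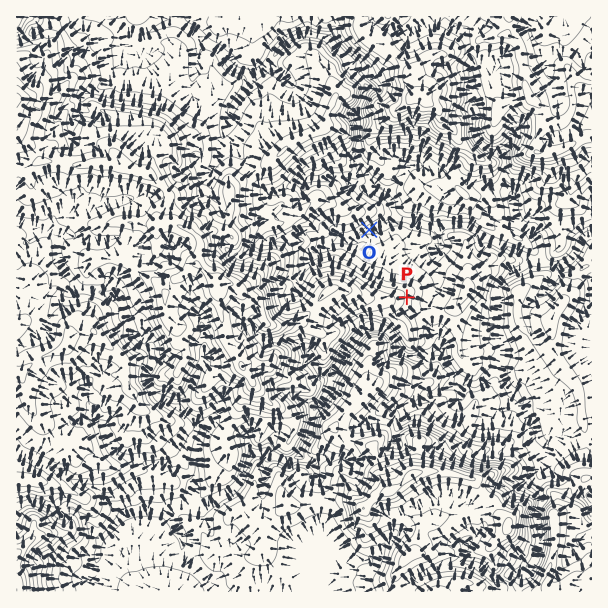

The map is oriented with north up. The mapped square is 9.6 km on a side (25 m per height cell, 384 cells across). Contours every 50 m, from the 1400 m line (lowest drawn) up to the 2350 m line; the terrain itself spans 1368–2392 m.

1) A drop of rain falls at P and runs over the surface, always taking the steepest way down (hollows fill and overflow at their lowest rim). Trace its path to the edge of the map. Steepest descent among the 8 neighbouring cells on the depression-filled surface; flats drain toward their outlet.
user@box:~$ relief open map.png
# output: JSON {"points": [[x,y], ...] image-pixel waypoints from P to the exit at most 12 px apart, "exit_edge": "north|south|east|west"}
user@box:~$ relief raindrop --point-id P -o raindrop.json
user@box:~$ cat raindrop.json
{"points": [[407, 297], [419, 299], [431, 299], [437, 288], [438, 276], [437, 264], [438, 252], [440, 240], [443, 228], [455, 225], [467, 227], [479, 233], [491, 240], [503, 246], [515, 251], [527, 258], [539, 264], [551, 264], [563, 263], [575, 254], [582, 242], [591, 234]], "exit_edge": "east"}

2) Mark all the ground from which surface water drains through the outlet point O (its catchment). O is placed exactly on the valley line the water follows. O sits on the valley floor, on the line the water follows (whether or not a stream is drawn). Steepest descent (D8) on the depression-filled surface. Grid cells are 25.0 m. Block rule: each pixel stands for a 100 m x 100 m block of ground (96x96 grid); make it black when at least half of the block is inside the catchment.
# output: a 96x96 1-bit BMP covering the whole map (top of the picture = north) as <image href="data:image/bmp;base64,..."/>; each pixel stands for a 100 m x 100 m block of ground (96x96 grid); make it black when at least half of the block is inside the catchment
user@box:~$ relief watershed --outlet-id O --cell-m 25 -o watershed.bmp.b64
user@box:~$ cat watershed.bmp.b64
<image width="96" height="96" href="data:image/bmp;base64,Qk2+BAAAAAAAAD4AAAAoAAAAYAAAAGAAAAABAAEAAAAAAIAEAAATCwAAEwsAAAIAAAAAAAAA////AAAAAAAAAAAAAAAAAAAAAAAAAAAAAAAAAAAAAAAAAAAAAAAAAAAAAAAAAAAAAAAAAAAAAAAAAAAAAAAAAAAAAAAAAAAAAAAAAAAAAAAAAAAAAAAAAAAAAAAAAAAAAAAAAAAAAAAAAAAAAAAAAAAAAAAAAAAAAAAAAAAAAAAAAAAAAAAAAAAAAAAAAAAAAAAAAAAAAAAAAAAAAAAAAAAAAAAAAAAAAAAAAAAAAAAAAAAAAAAAAAAAAAAAAAAAAAAAAAAAAAAAAAAAAAAAAAAAAAAAAAAAAAAAAAAAAAAAAAAAAAAAAAAAAAAAAAAAAAAAAAAAAAAAAAAAAAAAAAAAAAAAAAAAAAAAAAAAAAAAAAAAAAAAAAAAAAAAAAAAAAAAAAAAAAAAAAAAAAAAAAAAAAAAAAAAAAAAAAAAAAAAAAAAAAAAAAAAAAAAAAAAAAAAAAAAAAAAAAAAAAAAAAAAAAAAAAAAAAAAAAAAAAAAAAAAAAAAAAAAAAAAAAAAAAAAAAAAAAAAAAAAAAAAAAAAAAAAAAAAAAAAAAAAAAAAAAAAAAAAAAAAAAAAAAAAAAAAAAAAAAAAAAAAAAAAAAAAAAAAAAAAAAAAAAAAAAAAAAAAAAAAAAAAAAAAAAAAAAAAAAAAAAAAAAAAAAAAAAAAAAAAAAAAAAAAAAAAAAAAAAAAAAAAAAAAAAAAAAAAAAAAAAAAAAAAAAAAADgAAAAAAAAAAAAAAH4AAAAAAAAAAAAAAH+AAAAAAAAAAAAAAP/AAAAAAAAAAAAAAf/AAAAAAAAAAAAAA//gAAAAAAAAAAAAB//4AAAAAAAAAAAAP//8AAAAAAAAAAAA///+AAAAAAAAAAAB///+AAAAAAAAAAAD///+AAAAAAAAAAAD////AAAAAAAAAAAB////gAAAAAAAAAAB////wAAAAAAAAAAB////4AAAAAAAAAAA9///4AAAAAAAAAAAA///4AAAAAAAAAAAAA//gAAAAAAAAAAAAAP/AAAAAAAAAAAAAAH+AAAAAAAAAAAAAAB4AAAAAAAAAAAAAAAAAAAAAAAAAAAAAAAAAAAAAAAAAAAAAAAAAAAAAAAAAAAAAAAAAAAAAAAAAAAAAAAAAAAAAAAAAAAAAAAAAAAAAAAAAAAAAAAAAAAAAAAAAAAAAAAAAAAAAAAAAAAAAAAAAAAAAAAAAAAAAAAAAAAAAAAAAAAAAAAAAAAAAAAAAAAAAAAAAAAAAAAAAAAAAAAAAAAAAAAAAAAAAAAAAAAAAAAAAAAAAAAAAAAAAAAAAAAAAAAAAAAAAAAAAAAAAAAAAAAAAAAAAAAAAAAAAAAAAAAAAAAAAAAAAAAAAAAAAAAAAAAAAAAAAAAAAAAAAAAAAAAAAAAAAAAAAAAAAAAAAAAAAAAAAAAAAAAAAAAAAAAAAAAAAAAAAAAAAAAAAAAAAAAAAAAAAAAAAAAAAAAAAAAAAAAAAAAAAAAAAAAAAAAAAAAAAAAAAAAAAAAAAAAAAAAAAAAAAAAAAAAAAAAAAAAAAAAAAAAAAAAAAAA="/>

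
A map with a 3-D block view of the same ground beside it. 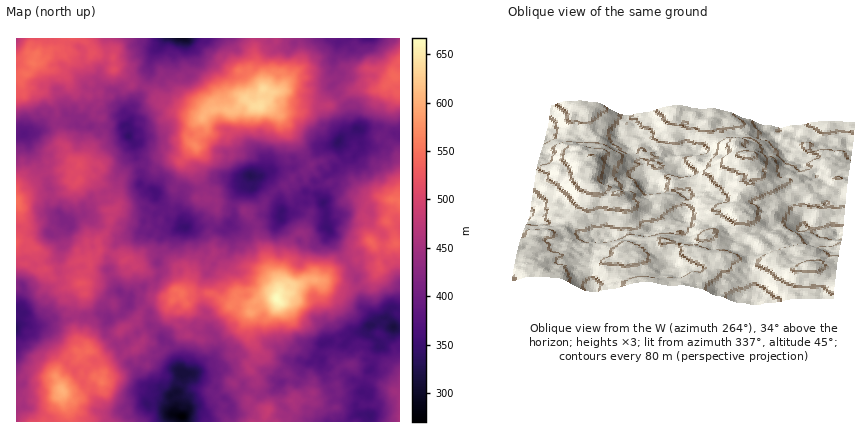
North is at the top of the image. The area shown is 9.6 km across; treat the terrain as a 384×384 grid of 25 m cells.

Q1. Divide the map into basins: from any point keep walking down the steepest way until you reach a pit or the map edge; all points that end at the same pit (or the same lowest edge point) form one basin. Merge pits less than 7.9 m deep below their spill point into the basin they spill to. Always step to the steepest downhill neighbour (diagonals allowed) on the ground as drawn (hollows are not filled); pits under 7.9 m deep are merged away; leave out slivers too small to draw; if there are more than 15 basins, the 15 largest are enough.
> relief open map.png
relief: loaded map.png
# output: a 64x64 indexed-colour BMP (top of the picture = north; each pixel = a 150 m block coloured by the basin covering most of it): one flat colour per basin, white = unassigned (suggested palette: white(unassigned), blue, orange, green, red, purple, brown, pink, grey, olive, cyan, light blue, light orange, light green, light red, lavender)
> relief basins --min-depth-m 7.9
<image width="64" height="64" href="data:image/bmp;base64,Qk12CAAAAAAAAHYAAAAoAAAAQAAAAEAAAAABAAQAAAAAAAAIAAATCwAAEwsAABAAAAAAAAAA////ALR3HwAOf/8ALKAsACgn1gC9Z5QAS1aMAMJ34wB/f38AIr28AM++FwDox64AeLv/AIrfmACWmP8A1bDFABERERERERERERERERERERERERERERESIiIiIAAAAAAAEREREREREREREREREREREREREREREREiIiIgAAAAAAAREREREREREREREREREREREREREQARESIiIAAAAAAAABEREREREREREREREREREREREREQAAABIiIAAAAAAAAAd3d3cREREREREREREREREREREREAAAAiIiIgAAAAAAB3d3d3EREREREREREREREREREREQAAACIiIiIgAAAAAHd3d3ERERERERERERERERERERERAAAAIiIiIiIAAAAAd3d3cREREREREREREREREREREREAAAAiIiIiIiAAAAB3d3dxEREREREREREREREREREREAAAAiIiIiIiIAAAAHd3d3EREREREREREREREREREREQAAAiIiIiIiIAAAAid3d3dxERERERERERERERERERERAAIiIiIiIiIiIgIiJ3d3d3dxEREREREREREREREREREQIiIiIiIiIiIiIiInd3d3d3EQARERERERERERERERERIiIiIiIiIiIiIiIid3d3d3cQAAARERERERERERERERIiIiIiIiIiIiIiIiJ3d3d3dxAAAAEREREREREREREREiIiIiIiIiIiIiIiInd3d3d3EQAAABERERERERERERESIiIiIiIiIiIiIiIid3d3d3cRAAAAABERERERERERERIiIiIiIiIiIiIiIiJ3d3d3dxEAAAAAEREREREREREREiIiIiIiIiIiIiIiInd3d3d3EQAAAAABERERERERERESIiIiIiIiIiIiIiIid3d3d3dxAAAAAAARERERERERERIiIiIiIiIiIiIiIiJ3d3d3d3AAAAAAAAARERERERERERIiIiIiIiIiIiIiInd3d3d3cAAAAAAABERBERERERER3d2iIiIiIiIiIiIid3d3d3dwAAAAAAAEREGxERER3d3d3aoiIiIiAAIiIiJ3d3d3dxEAAAAAAAREUbERER3d3d3eWqoiIgAAACIiInd3dxEREREQAAAAREVRGxERHd3d3d5aqqqqAAAAACIid3d5EREREREQAAVVVVG7sRHd3d3d7uWqqqqqAAAAAiJxEZmZmREREREAVVVVu7u7Ed3d3d3u5VqqqqqgAAACIhEZmZmZmREREzM1VVu7u7u93d3d3u7lVaqqqqqhAAIiERmZmZmZERMzMzu7u7u7u73d3d3e7u5VqqqqqqEQIiIRmZmZmZkRMzMzO7u7u7u7vd3d3d7u7lWqqqqqqhEREpmZmZmZmZkzMzM7u7u7u7u93d3d7u7uVaqqqqqqoRERGZmZmZmZmZMzMzu7u7u7u93d3d3u7u7lqqqqqqqhEREZmZmZmZmZkzMzu7u7u7u7vd3d3e7u7u6qqqqqqhERERmZmZmZmZmZMzu7/7u7u7u93d3e7u7u7qqqqqqqERERGZmZmZmZmZkzv///u7u7u7vd3d7u7u7u6qqqqqoREREZmZmZmZmZmZ//////u7u7u93dVe7u7u6qqqqqqhEREZmZmZmZmZmZP/////+7u7u7VVVVXu7u6qqqqqqqoRERmZmZmZmZmRE//////7u7u1VVVVVV7u7qqqqqqqqIiIiZmZmZmZmREz//////u7u7VVVVVVVe6qqqqqqqiIiIiMyZmZmZmZETP//////7u7VVVVVVVVVaqqqqqqiIiIiIzMmZmZERETMz//////u7tVVVVVVVVVVVqqiIiIiIiIjMzMmZkRETMzP//////7tVVVVVVVVVVVWqiIiIiIiIiMzMzMzMEREzMz//////u1VVVVVVVVVVVViIiIiIiIiIzMzMzMwDMzMzMzMz//u1VVVVVVVVVVVVWIiIiIiIiIjMzMzMwAAzMzMzMzMzM7VVERFVVVVVVVWIiIiIiIiIiMzMzMwAAAMzMzMzMzMzO1EREVVVVVVVVYiIiIiIiIiAzMzMzAAAADMzMzMzMzMzEREVVVVVVVVYiIiIiAiIiADMzMzAAAAAAzMzMzMzMzMRERVVVVVVVYiIiIiIAACAAMzMzMAAAAAzMzMzMzMzMzFVVVVVVVVViIiIiIAAAAAAzMzMwAAAADMzMzMzMzMzM1VVVVVVVViIiIiIgAAAAADMzMzAAAAAMzMzMzMzMzM1VVVVVVVViIiIiIiAAAAAAMzMzMAAAAMzMzMzMzMzRERVVVVVVVWIiIiIiIAAAAAAzMzMwAAAAzMzMzMzNERERERERVVViIiIiIiAAAAAAADMzMwAAAAAMzMzMzNEREREREREVEGIZmZmZmYAAAAAAMzMwAAAAAAzMzMzNEREREREREREQYZmZmZmZmAAAAAAzMEREQARMzMzMzNERERERERERERGZmZmZmZmZmAGAAHBEREREREzMzM0RERERERERERERBZmZmZmZmZmZmEREcERERERETMzM0REREREREREREREFmZmZmZmZmZmYRERERERERERMzM0REREREREREREREEWZmZmZmZmZmZhZmYRERERERMzM0RERERERERERERERGZmZmZmZmZmZmZmZgAAARERMzMzREREREREREREREREZmZmZmZmZmZmZmZmAAABERERNEREREREREREREREREQWZmZmZmZmZmZmZmYAAAABERFERERERERERERERERERBEWZmZmZmZmZmZmZgAAAAARFEREREREREREREREREREERZmZmZmZmZmZmZm"/>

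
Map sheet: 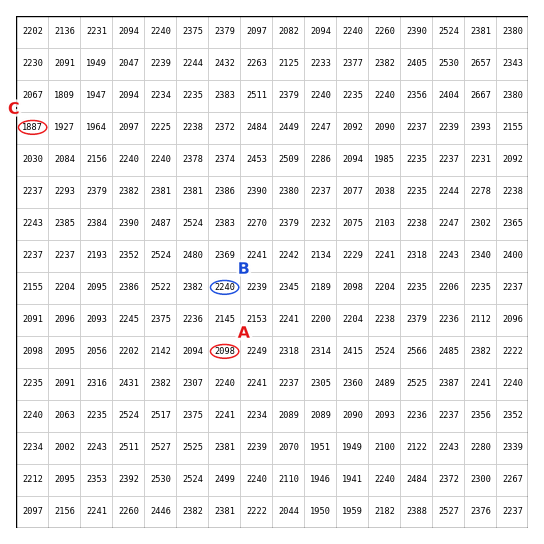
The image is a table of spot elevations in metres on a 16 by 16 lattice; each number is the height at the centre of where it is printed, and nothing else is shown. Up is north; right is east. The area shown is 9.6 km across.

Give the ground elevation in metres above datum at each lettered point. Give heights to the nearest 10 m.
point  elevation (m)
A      2100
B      2240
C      1890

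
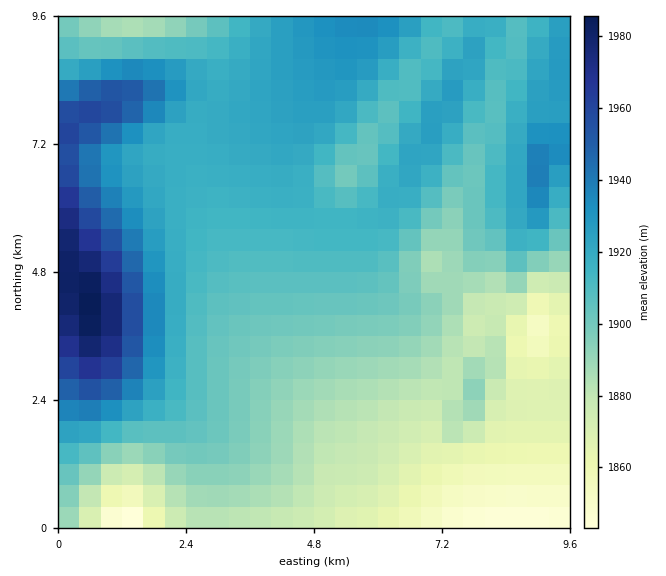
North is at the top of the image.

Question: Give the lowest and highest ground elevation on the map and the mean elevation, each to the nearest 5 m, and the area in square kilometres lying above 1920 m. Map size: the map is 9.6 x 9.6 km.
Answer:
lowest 1835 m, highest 1985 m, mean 1905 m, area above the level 26.2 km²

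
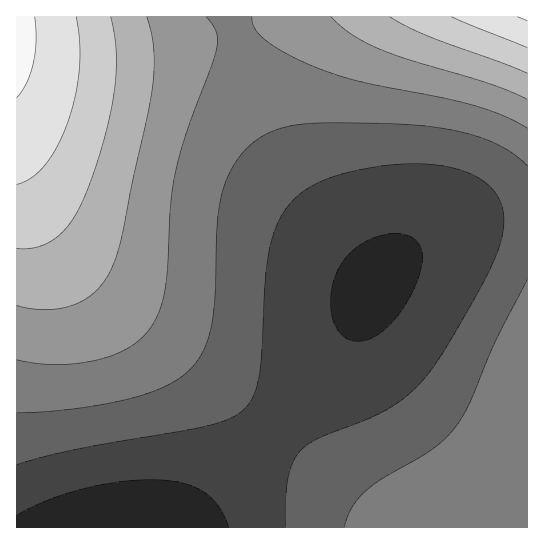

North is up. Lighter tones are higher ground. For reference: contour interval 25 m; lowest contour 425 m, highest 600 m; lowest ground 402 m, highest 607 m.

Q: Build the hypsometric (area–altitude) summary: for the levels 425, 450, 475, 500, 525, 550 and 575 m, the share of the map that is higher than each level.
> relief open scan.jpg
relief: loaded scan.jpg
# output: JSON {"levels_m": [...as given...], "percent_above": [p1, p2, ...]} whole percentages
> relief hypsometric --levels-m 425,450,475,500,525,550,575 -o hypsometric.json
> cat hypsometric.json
{"levels_m": [425, 450, 475, 500, 525, 550, 575], "percent_above": [94, 71, 50, 29, 17, 9, 4]}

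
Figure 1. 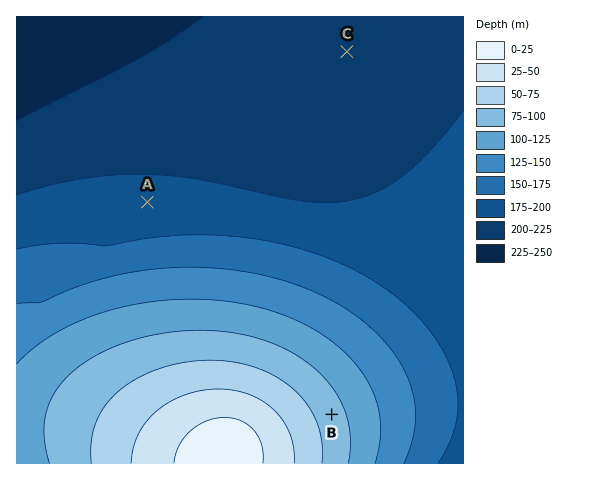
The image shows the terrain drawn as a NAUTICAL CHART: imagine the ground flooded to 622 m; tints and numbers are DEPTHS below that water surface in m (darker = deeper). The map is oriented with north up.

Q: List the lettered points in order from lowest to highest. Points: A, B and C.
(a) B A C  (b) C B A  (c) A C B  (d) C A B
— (d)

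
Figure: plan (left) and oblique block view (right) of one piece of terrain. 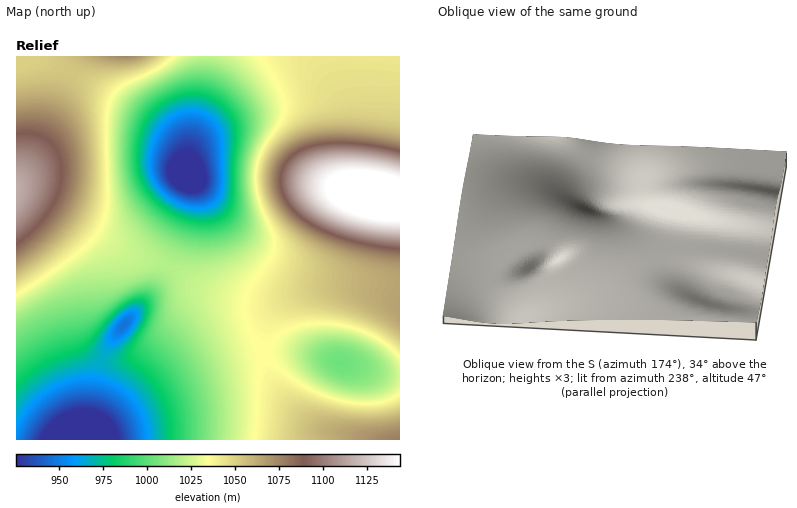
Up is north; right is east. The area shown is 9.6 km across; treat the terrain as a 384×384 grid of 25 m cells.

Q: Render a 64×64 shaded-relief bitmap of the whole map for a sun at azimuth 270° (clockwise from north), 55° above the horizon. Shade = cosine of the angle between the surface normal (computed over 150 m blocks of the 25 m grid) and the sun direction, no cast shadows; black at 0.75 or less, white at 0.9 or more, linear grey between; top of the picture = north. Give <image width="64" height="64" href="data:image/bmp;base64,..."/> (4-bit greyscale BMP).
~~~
<image width="64" height="64" href="data:image/bmp;base64,Qk12CAAAAAAAAHYAAAAoAAAAQAAAAEAAAAABAAQAAAAAAAAIAAATCwAAEwsAABAAAAAAAAAAAAAAABEREQAiIiIAMzMzAERERABVVVUAZmZmAHd3dwCIiIgAmZmZAKqqqgC7u7sAzMzMAN3d3QDu7u4A////AERERFVmd4mZmZmZmZmZmYiIiIiIiIiIiIiHd3d3d3d3REREVWZ3iJmZmZmZmZmZiIiIiIiIiIiIiId3d3d3d3dVRFVVZneImZmZmZmZmZiIiIiIiIiIiIiId3d3d3d3d1VVVVVmd4iJmZmZmZmZmIiIiIiIiIiIiHd3d3d3d3d3VVVVVWZ3eIiZmZmZmZmIiIiIiIiIiIiHd3d3Znd3d4hVVVVWZmd4iImZmZmZmIiIiIiIiIiIiHd3dmZmZ3d3iFVVVWZmZ3eIiImZmZmIiIiIiIiIiIiHd3ZmZmZnd3iIVVVWZmZ3d4iIiIiIiIiIiIiIiIiIh3d2ZmZmZmd3iIhVVmZmZnd3iIiIiIiIiIiIiIiIiIiHd2ZmVWZmd3eIiGZmZmZmd3d4iIiIiIiIiIiIiIiIiHd2ZlVVZmd3eIiJZmZmZmZnd3iIiIiIiIiIiIiIiIiHd2ZlVVZmd3d4iJlmZmZmZmd3eIiIiIiIiIiIiIiIiHd3ZlVVZmd3d3iImWZmZmZmZnd4iIiIiIiIiIiIiIiId3ZmVVVmZ3d3iIiZZmZmZmZmZniIiIiIiIiIiIiIiId3dmZVVmZnd3iIiZlmZmZmZmZmZ4mYiIiIiIiIiIiIh3d2ZlVWZnd3eIiZmWZmZmZmZlVXiZmYiIiIiIiIiIiHd3ZmZmZmd3eIiJmZZmZmZmZmVEV5qqmIiIiIiIiIiHd3dmZmZmZ3d4iImZlmZmZmd2ZUNGirupiIiIiIiIiId3d2ZmZmZ3d4iIiJmWZmZmd3ZlQiR6vLqYiIiIiIiIh3d3d2ZmZ3d3iIiIiIZmZmZ3d2ZDIli8y5iIiIiIiIiHd3d3d3d3d3eIiIiIhmZmZ3d3dlQiNpvLqYiIiIiIiIh3d3d3d3d3d4iIiIiGZmZnd3d3ZUIkerupiIiIiIiIiHd3d3d3d3d3iIiId3ZmZmd3d3dmVDNYq6mIh3d3iIiIh3d3d3d3d3d3d3d3dmZmZnd3d3ZlRFeaqZiHd3d3iIiIh3d3d3d3d3d3d3d1VmZmZ3d3d3ZVVnmZiId3d3d4iIiIiHd3d3d3d3d3d3VVZmZmd3d3d2ZmeIiId3d3d3eIiIiIiHd3d3d3d3d3dVVWZmZnd3d3dmZneIh3d3d3d4iIiIiIh3d3d3d3d3d1VVVmZmZ3d3d3d3d3d3d3d3d3iIiIiIiId3d3d3d3d3VVVVVmZmd3d3d3d3d3d3d3d3iIiIiIiIiHd3d3d3d3dVVVVVZmZnd3d3d3d3d3d3d3eIiIiIiIiIiId3d3d3d1VVVVVWZmZ3d3d3d3d3d3d3d4iIiIiIiIiIiIiId3d3VVVVVVVmZmd3d3ZmZmd3d3d4iIiIiIiIiIiIiIiHd3dVVVVVVVZmZndmZmZmZmd3d3iIiIiIiIiIiIiIiId3d1VVVVVVVWZmZmZmZmZmZnd3iIiImZmZmZmIiIiIh3d3VVVVVVVVVmZmZmZmZmZmd3eIiJmZmZmZmZmIiIiHd3dVVVVVVVVVVmZmZmZmZmZ3eIiZmZmqqZmZmZiIiId3d1VVVVVVVVVVVmZlVVVWZnd4iZmqqqqqqpmZmIiIh3d3VVVVVVVVVVVVVVVVVVVmd4iZqqqqqqqqqZmYiIh3d3dlVVVVVVVVVVVVVVREVVZ3iZqqu7u7uqqpmZiIh3d3d2ZVVVVVREREVVVERERFVniZqru7u7u7qqmZiIh3d3d3ZlVVVVRERERERERDM0RXiZq7u8zLu7uqqZmIh3d3d3dmZVVVVEREREREMzMzNGeJq7vMzMy7u6qZmIiHd3d3d2ZlVVVUREREQzMzMiM1aJq7vMzMzLu7qpmYiId3d3dmZmZVVVREREMzMzIiI0V4mru8zMzMu7qqmYiId3d3dmZmZlVVVEREQzMzIiIjRniau7zMzMy7uqmZiIh3d3ZmZmZmZVVUREQzMzIiIzRWeJqrvMzMy7u6qZmIh3d3ZmZldmZlVVVERDMzMiIzNFZ4mqu7zMy7u6qpmIh3d2ZmZlV3ZmZVVUREMzMyMzNEVniZqru7u7u6qpmYiHd2ZmZlVXdmZlVVREQzMzMzNEVWeImqu7u7u6qpmYiHd3ZmZmZVd3ZmZVVUREMzMzM0RVZ3iZqru7u6qpmYiHd3ZmZmZmZ3dmZlVVREQzMzM0RFVneJmqqruqqqmZiId3d2ZmZmZnd3ZmZVVUREMzMzREVWd4iZqqqqqqmZiIh3d3d2ZmZmd3dmZmVVRERDMzREVVZ3iJmaqqqqmZiIh3d3d3d3d3d3d3ZmZVVURERERERVVneImZqqqpmZmIiHd3d3d3d3d3d3dmZmVVVERERERVVmZ4iJmZmZmZmIiId3d3d3d3d3d3d3ZmZlVVVERERFVWZneImZmZmZmIiId3d3d3d3d3d3d3dmZmZVVVVERVVVZmd4iJmZmZmIiIh3d3d3d3d3d3d3d3ZmZmVVVVVVVVVmZ3iImZmZmIiIh3d3d3d3d3d3d3d3d2ZmZmZVVVVVVWZnd4iImZiIiIiHd3d3d3d3d3d3d3d3d2ZmZmZVVVVVVmd3iIiIiIiIiHd3d3d3d3d3d3d3d3d3d3ZmZmZVVVVWZneIiIiIiIiHd3d3d3d3d3d3d3d3d3d3d3d2ZlVVVVZmd3iIiIiIiHd3d3d3d3d3d3d3d3d3d3d3d3dmVVVVVWZ3d4iIiIiHd3d3d3d3d3d3d3d3d3d3iIiHd2ZVREVVZnd3eIiIiHd3d3d3d3d3d3d3"/>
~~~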